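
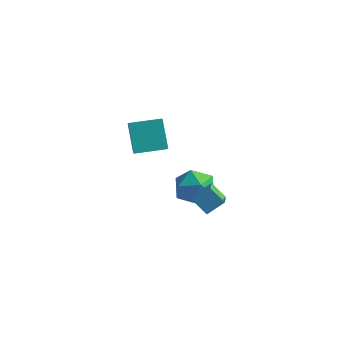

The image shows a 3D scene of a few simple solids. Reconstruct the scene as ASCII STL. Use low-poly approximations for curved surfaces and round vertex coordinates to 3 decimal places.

solid 
facet normal -0.554 -0.570 -0.606
outer loop
vertex 2.924 -1.547 -0.794
vertex 2.141 -1.53 -0.094
vertex 2.549 -0.717 -1.232
endloop
endfacet
facet normal 0.745 -0.016 -0.667
outer loop
vertex 3.159 -0.09 -0.566
vertex 2.924 -1.547 -0.794
vertex 2.549 -0.717 -1.232
endloop
endfacet
facet normal -0.554 -0.570 -0.606
outer loop
vertex 2.549 -0.717 -1.232
vertex 2.141 -1.53 -0.094
vertex 1.767 -0.701 -0.532
endloop
endfacet
facet normal -0.371 0.821 -0.433
outer loop
vertex 1.767 -0.701 -0.532
vertex 3.159 -0.09 -0.566
vertex 2.549 -0.717 -1.232
endloop
endfacet
facet normal 0.370 -0.821 0.434
outer loop
vertex 2.924 -1.547 -0.794
vertex 2.751 -0.903 0.572
vertex 2.141 -1.53 -0.094
endloop
endfacet
facet normal 0.745 -0.016 -0.667
outer loop
vertex 3.533 -0.919 -0.128
vertex 2.924 -1.547 -0.794
vertex 3.159 -0.09 -0.566
endloop
endfacet
facet normal 0.372 -0.821 0.434
outer loop
vertex 3.533 -0.919 -0.128
vertex 2.751 -0.903 0.572
vertex 2.924 -1.547 -0.794
endloop
endfacet
facet normal -0.745 0.016 0.667
outer loop
vertex 2.141 -1.53 -0.094
vertex 2.751 -0.903 0.572
vertex 1.767 -0.701 -0.532
endloop
endfacet
facet normal -0.371 0.821 -0.435
outer loop
vertex 2.376 -0.073 0.134
vertex 3.159 -0.09 -0.566
vertex 1.767 -0.701 -0.532
endloop
endfacet
facet normal -0.745 0.015 0.667
outer loop
vertex 1.767 -0.701 -0.532
vertex 2.751 -0.903 0.572
vertex 2.376 -0.073 0.134
endloop
endfacet
facet normal 0.554 0.570 0.606
outer loop
vertex 2.376 -0.073 0.134
vertex 3.533 -0.919 -0.128
vertex 3.159 -0.09 -0.566
endloop
endfacet
facet normal 0.554 0.570 0.606
outer loop
vertex 2.751 -0.903 0.572
vertex 3.533 -0.919 -0.128
vertex 2.376 -0.073 0.134
endloop
endfacet
facet normal -0.696 0.465 0.547
outer loop
vertex 0.129 2.652 -2.135
vertex -0.545 1.7 -2.183
vertex 0.224 1.828 -1.314
endloop
endfacet
facet normal -0.043 0.703 0.710
outer loop
vertex 0.129 2.652 -2.135
vertex 0.224 1.828 -1.314
vertex 1.183 2.329 -1.752
endloop
endfacet
facet normal 0.253 0.961 0.114
outer loop
vertex 0.129 2.652 -2.135
vertex 1.183 2.329 -1.752
vertex 1.007 2.511 -2.891
endloop
endfacet
facet normal -0.217 0.883 -0.417
outer loop
vertex 0.129 2.652 -2.135
vertex 1.007 2.511 -2.891
vertex -0.061 2.122 -3.158
endloop
endfacet
facet normal -0.803 0.576 -0.149
outer loop
vertex 0.129 2.652 -2.135
vertex -0.061 2.122 -3.158
vertex -0.545 1.7 -2.183
endloop
endfacet
facet normal 0.347 0.146 0.926
outer loop
vertex 1.183 2.329 -1.752
vertex 0.224 1.828 -1.314
vertex 1.161 1.178 -1.562
endloop
endfacet
facet normal -0.709 -0.239 0.663
outer loop
vertex 0.224 1.828 -1.314
vertex -0.545 1.7 -2.183
vertex 0.093 0.789 -1.829
endloop
endfacet
facet normal -0.884 -0.060 -0.464
outer loop
vertex -0.545 1.7 -2.183
vertex -0.061 2.122 -3.158
vertex -0.083 0.971 -2.968
endloop
endfacet
facet normal 0.065 0.437 -0.897
outer loop
vertex -0.061 2.122 -3.158
vertex 1.007 2.511 -2.891
vertex 0.876 1.472 -3.406
endloop
endfacet
facet normal 0.825 0.563 -0.038
outer loop
vertex 1.007 2.511 -2.891
vertex 1.183 2.329 -1.752
vertex 1.645 1.6 -2.537
endloop
endfacet
facet normal 0.217 -0.883 0.417
outer loop
vertex 0.971 0.648 -2.585
vertex 1.161 1.178 -1.562
vertex 0.093 0.789 -1.829
endloop
endfacet
facet normal -0.253 -0.961 -0.114
outer loop
vertex 0.971 0.648 -2.585
vertex 0.093 0.789 -1.829
vertex -0.083 0.971 -2.968
endloop
endfacet
facet normal 0.043 -0.703 -0.710
outer loop
vertex 0.971 0.648 -2.585
vertex -0.083 0.971 -2.968
vertex 0.876 1.472 -3.406
endloop
endfacet
facet normal 0.696 -0.465 -0.547
outer loop
vertex 0.971 0.648 -2.585
vertex 0.876 1.472 -3.406
vertex 1.645 1.6 -2.537
endloop
endfacet
facet normal 0.803 -0.576 0.149
outer loop
vertex 0.971 0.648 -2.585
vertex 1.645 1.6 -2.537
vertex 1.161 1.178 -1.562
endloop
endfacet
facet normal -0.065 -0.437 0.897
outer loop
vertex 0.093 0.789 -1.829
vertex 1.161 1.178 -1.562
vertex 0.224 1.828 -1.314
endloop
endfacet
facet normal -0.825 -0.563 0.038
outer loop
vertex -0.083 0.971 -2.968
vertex 0.093 0.789 -1.829
vertex -0.545 1.7 -2.183
endloop
endfacet
facet normal -0.347 -0.146 -0.926
outer loop
vertex 0.876 1.472 -3.406
vertex -0.083 0.971 -2.968
vertex -0.061 2.122 -3.158
endloop
endfacet
facet normal 0.709 0.239 -0.663
outer loop
vertex 1.645 1.6 -2.537
vertex 0.876 1.472 -3.406
vertex 1.007 2.511 -2.891
endloop
endfacet
facet normal 0.884 0.060 0.464
outer loop
vertex 1.161 1.178 -1.562
vertex 1.645 1.6 -2.537
vertex 1.183 2.329 -1.752
endloop
endfacet
facet normal -0.798 -0.595 -0.097
outer loop
vertex -3.869 2.803 -0.107
vertex -4.728 4.178 -1.472
vertex -3.053 1.933 -1.495
endloop
endfacet
facet normal 0.405 -0.648 0.645
outer loop
vertex -1.672 2.962 -1.328
vertex -3.869 2.803 -0.107
vertex -3.053 1.933 -1.495
endloop
endfacet
facet normal -0.798 -0.595 -0.097
outer loop
vertex -3.053 1.933 -1.495
vertex -4.728 4.178 -1.472
vertex -3.912 3.309 -2.861
endloop
endfacet
facet normal 0.446 -0.475 -0.759
outer loop
vertex -3.912 3.309 -2.861
vertex -1.672 2.962 -1.328
vertex -3.053 1.933 -1.495
endloop
endfacet
facet normal -0.446 0.475 0.759
outer loop
vertex -3.869 2.803 -0.107
vertex -3.347 5.207 -1.305
vertex -4.728 4.178 -1.472
endloop
endfacet
facet normal 0.405 -0.649 0.644
outer loop
vertex -2.488 3.831 0.061
vertex -3.869 2.803 -0.107
vertex -1.672 2.962 -1.328
endloop
endfacet
facet normal -0.446 0.475 0.759
outer loop
vertex -2.488 3.831 0.061
vertex -3.347 5.207 -1.305
vertex -3.869 2.803 -0.107
endloop
endfacet
facet normal -0.405 0.649 -0.644
outer loop
vertex -4.728 4.178 -1.472
vertex -3.347 5.207 -1.305
vertex -3.912 3.309 -2.861
endloop
endfacet
facet normal 0.446 -0.475 -0.759
outer loop
vertex -2.531 4.337 -2.693
vertex -1.672 2.962 -1.328
vertex -3.912 3.309 -2.861
endloop
endfacet
facet normal -0.405 0.649 -0.645
outer loop
vertex -3.912 3.309 -2.861
vertex -3.347 5.207 -1.305
vertex -2.531 4.337 -2.693
endloop
endfacet
facet normal 0.798 0.595 0.097
outer loop
vertex -2.531 4.337 -2.693
vertex -2.488 3.831 0.061
vertex -1.672 2.962 -1.328
endloop
endfacet
facet normal 0.798 0.594 0.097
outer loop
vertex -3.347 5.207 -1.305
vertex -2.488 3.831 0.061
vertex -2.531 4.337 -2.693
endloop
endfacet

endsolid


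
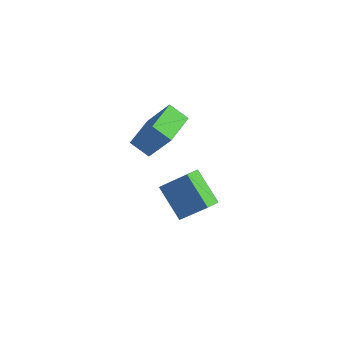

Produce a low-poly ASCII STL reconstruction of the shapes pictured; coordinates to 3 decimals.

solid 
facet normal -0.548 -0.069 -0.834
outer loop
vertex 0.657 -4.763 3.275
vertex 0.419 -2.828 3.272
vertex 1.658 -4.641 2.607
endloop
endfacet
facet normal 0.122 -0.993 0.002
outer loop
vertex 2.841 -4.492 4.408
vertex 0.657 -4.763 3.275
vertex 1.658 -4.641 2.607
endloop
endfacet
facet normal -0.548 -0.069 -0.834
outer loop
vertex 1.658 -4.641 2.607
vertex 0.419 -2.828 3.272
vertex 1.42 -2.706 2.604
endloop
endfacet
facet normal 0.828 0.101 -0.552
outer loop
vertex 1.42 -2.706 2.604
vertex 2.841 -4.492 4.408
vertex 1.658 -4.641 2.607
endloop
endfacet
facet normal -0.828 -0.101 0.552
outer loop
vertex 0.657 -4.763 3.275
vertex 1.602 -2.679 5.073
vertex 0.419 -2.828 3.272
endloop
endfacet
facet normal 0.122 -0.993 0.002
outer loop
vertex 1.84 -4.614 5.076
vertex 0.657 -4.763 3.275
vertex 2.841 -4.492 4.408
endloop
endfacet
facet normal -0.828 -0.101 0.552
outer loop
vertex 1.84 -4.614 5.076
vertex 1.602 -2.679 5.073
vertex 0.657 -4.763 3.275
endloop
endfacet
facet normal -0.122 0.993 -0.002
outer loop
vertex 0.419 -2.828 3.272
vertex 1.602 -2.679 5.073
vertex 1.42 -2.706 2.604
endloop
endfacet
facet normal 0.828 0.101 -0.552
outer loop
vertex 2.603 -2.557 4.405
vertex 2.841 -4.492 4.408
vertex 1.42 -2.706 2.604
endloop
endfacet
facet normal -0.122 0.993 -0.002
outer loop
vertex 1.42 -2.706 2.604
vertex 1.602 -2.679 5.073
vertex 2.603 -2.557 4.405
endloop
endfacet
facet normal 0.548 0.069 0.834
outer loop
vertex 2.603 -2.557 4.405
vertex 1.84 -4.614 5.076
vertex 2.841 -4.492 4.408
endloop
endfacet
facet normal 0.548 0.069 0.834
outer loop
vertex 1.602 -2.679 5.073
vertex 1.84 -4.614 5.076
vertex 2.603 -2.557 4.405
endloop
endfacet
facet normal -0.669 -0.188 -0.719
outer loop
vertex 1.258 -3.132 -1.517
vertex 1.345 -2.259 -1.826
vertex 2.844 -3.754 -2.829
endloop
endfacet
facet normal -0.093 -0.938 0.333
outer loop
vertex 4.235 -3.361 -1.334
vertex 1.258 -3.132 -1.517
vertex 2.844 -3.754 -2.829
endloop
endfacet
facet normal -0.669 -0.189 -0.719
outer loop
vertex 2.844 -3.754 -2.829
vertex 1.345 -2.259 -1.826
vertex 2.93 -2.881 -3.138
endloop
endfacet
facet normal 0.738 -0.289 -0.610
outer loop
vertex 2.93 -2.881 -3.138
vertex 4.235 -3.361 -1.334
vertex 2.844 -3.754 -2.829
endloop
endfacet
facet normal -0.738 0.289 0.610
outer loop
vertex 1.258 -3.132 -1.517
vertex 2.736 -1.866 -0.331
vertex 1.345 -2.259 -1.826
endloop
endfacet
facet normal -0.093 -0.938 0.333
outer loop
vertex 2.65 -2.739 -0.022
vertex 1.258 -3.132 -1.517
vertex 4.235 -3.361 -1.334
endloop
endfacet
facet normal -0.737 0.289 0.611
outer loop
vertex 2.65 -2.739 -0.022
vertex 2.736 -1.866 -0.331
vertex 1.258 -3.132 -1.517
endloop
endfacet
facet normal 0.093 0.938 -0.333
outer loop
vertex 1.345 -2.259 -1.826
vertex 2.736 -1.866 -0.331
vertex 2.93 -2.881 -3.138
endloop
endfacet
facet normal 0.737 -0.290 -0.610
outer loop
vertex 4.322 -2.488 -1.643
vertex 4.235 -3.361 -1.334
vertex 2.93 -2.881 -3.138
endloop
endfacet
facet normal 0.093 0.938 -0.333
outer loop
vertex 2.93 -2.881 -3.138
vertex 2.736 -1.866 -0.331
vertex 4.322 -2.488 -1.643
endloop
endfacet
facet normal 0.669 0.188 0.719
outer loop
vertex 4.322 -2.488 -1.643
vertex 2.65 -2.739 -0.022
vertex 4.235 -3.361 -1.334
endloop
endfacet
facet normal 0.669 0.189 0.719
outer loop
vertex 2.736 -1.866 -0.331
vertex 2.65 -2.739 -0.022
vertex 4.322 -2.488 -1.643
endloop
endfacet

endsolid


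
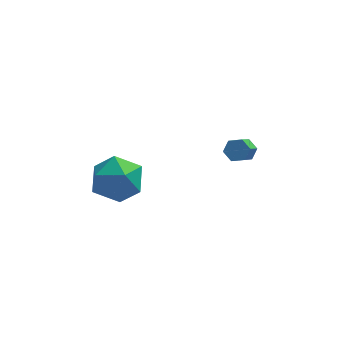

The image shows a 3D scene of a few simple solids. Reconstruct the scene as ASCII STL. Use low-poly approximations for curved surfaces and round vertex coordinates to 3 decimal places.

solid 
facet normal 0.411 0.678 0.609
outer loop
vertex -0.87 2.764 -0.373
vertex -1.177 2.142 0.526
vertex -0.167 1.971 0.036
endloop
endfacet
facet normal 0.752 0.659 -0.016
outer loop
vertex -0.87 2.764 -0.373
vertex -0.167 1.971 0.036
vertex -0.296 2.091 -1.086
endloop
endfacet
facet normal 0.278 0.800 -0.531
outer loop
vertex -0.87 2.764 -0.373
vertex -0.296 2.091 -1.086
vertex -1.386 2.335 -1.289
endloop
endfacet
facet normal -0.356 0.907 -0.224
outer loop
vertex -0.87 2.764 -0.373
vertex -1.386 2.335 -1.289
vertex -1.931 2.367 -0.293
endloop
endfacet
facet normal -0.275 0.832 0.482
outer loop
vertex -0.87 2.764 -0.373
vertex -1.931 2.367 -0.293
vertex -1.177 2.142 0.526
endloop
endfacet
facet normal 0.993 -0.006 -0.115
outer loop
vertex -0.296 2.091 -1.086
vertex -0.167 1.971 0.036
vertex -0.249 1.053 -0.627
endloop
endfacet
facet normal 0.440 0.026 0.898
outer loop
vertex -0.167 1.971 0.036
vertex -1.177 2.142 0.526
vertex -0.794 1.085 0.369
endloop
endfacet
facet normal -0.668 0.275 0.691
outer loop
vertex -1.177 2.142 0.526
vertex -1.931 2.367 -0.293
vertex -1.884 1.329 0.166
endloop
endfacet
facet normal -0.800 0.397 -0.450
outer loop
vertex -1.931 2.367 -0.293
vertex -1.386 2.335 -1.289
vertex -2.013 1.449 -0.956
endloop
endfacet
facet normal 0.226 0.223 -0.948
outer loop
vertex -1.386 2.335 -1.289
vertex -0.296 2.091 -1.086
vertex -1.003 1.278 -1.446
endloop
endfacet
facet normal 0.356 -0.907 0.224
outer loop
vertex -1.31 0.656 -0.547
vertex -0.249 1.053 -0.627
vertex -0.794 1.085 0.369
endloop
endfacet
facet normal -0.278 -0.800 0.531
outer loop
vertex -1.31 0.656 -0.547
vertex -0.794 1.085 0.369
vertex -1.884 1.329 0.166
endloop
endfacet
facet normal -0.752 -0.659 0.016
outer loop
vertex -1.31 0.656 -0.547
vertex -1.884 1.329 0.166
vertex -2.013 1.449 -0.956
endloop
endfacet
facet normal -0.411 -0.678 -0.609
outer loop
vertex -1.31 0.656 -0.547
vertex -2.013 1.449 -0.956
vertex -1.003 1.278 -1.446
endloop
endfacet
facet normal 0.275 -0.832 -0.482
outer loop
vertex -1.31 0.656 -0.547
vertex -1.003 1.278 -1.446
vertex -0.249 1.053 -0.627
endloop
endfacet
facet normal 0.800 -0.397 0.450
outer loop
vertex -0.794 1.085 0.369
vertex -0.249 1.053 -0.627
vertex -0.167 1.971 0.036
endloop
endfacet
facet normal -0.226 -0.223 0.948
outer loop
vertex -1.884 1.329 0.166
vertex -0.794 1.085 0.369
vertex -1.177 2.142 0.526
endloop
endfacet
facet normal -0.993 0.006 0.115
outer loop
vertex -2.013 1.449 -0.956
vertex -1.884 1.329 0.166
vertex -1.931 2.367 -0.293
endloop
endfacet
facet normal -0.440 -0.026 -0.898
outer loop
vertex -1.003 1.278 -1.446
vertex -2.013 1.449 -0.956
vertex -1.386 2.335 -1.289
endloop
endfacet
facet normal 0.668 -0.275 -0.691
outer loop
vertex -0.249 1.053 -0.627
vertex -1.003 1.278 -1.446
vertex -0.296 2.091 -1.086
endloop
endfacet
facet normal 0.240 0.708 -0.665
outer loop
vertex 3.939 3.959 -0.341
vertex 3.727 3.674 -0.721
vertex 3.436 4.017 -0.461
endloop
endfacet
facet normal -0.089 0.697 0.711
outer loop
vertex 3.939 3.959 -0.341
vertex 3.436 4.017 -0.461
vertex 3.584 2.911 0.642
endloop
endfacet
facet normal -0.089 0.697 0.711
outer loop
vertex 3.584 2.911 0.642
vertex 3.436 4.017 -0.461
vertex 3.081 2.969 0.522
endloop
endfacet
facet normal -0.240 -0.709 0.663
outer loop
vertex 3.584 2.911 0.642
vertex 3.081 2.969 0.522
vertex 3.373 2.626 0.261
endloop
endfacet
facet normal 0.241 0.708 -0.664
outer loop
vertex 3.436 4.017 -0.461
vertex 3.727 3.674 -0.721
vertex 3.225 3.732 -0.841
endloop
endfacet
facet normal -0.882 0.445 0.156
outer loop
vertex 3.436 4.017 -0.461
vertex 3.225 3.732 -0.841
vertex 3.081 2.969 0.522
endloop
endfacet
facet normal -0.882 0.445 0.156
outer loop
vertex 3.081 2.969 0.522
vertex 3.225 3.732 -0.841
vertex 2.87 2.684 0.142
endloop
endfacet
facet normal -0.239 -0.709 0.664
outer loop
vertex 3.081 2.969 0.522
vertex 2.87 2.684 0.142
vertex 3.373 2.626 0.261
endloop
endfacet
facet normal 0.240 0.709 -0.663
outer loop
vertex 3.225 3.732 -0.841
vertex 3.727 3.674 -0.721
vertex 3.516 3.389 -1.102
endloop
endfacet
facet normal -0.793 -0.251 -0.554
outer loop
vertex 3.225 3.732 -0.841
vertex 3.516 3.389 -1.102
vertex 2.87 2.684 0.142
endloop
endfacet
facet normal -0.793 -0.251 -0.554
outer loop
vertex 2.87 2.684 0.142
vertex 3.516 3.389 -1.102
vertex 3.161 2.341 -0.119
endloop
endfacet
facet normal -0.239 -0.708 0.664
outer loop
vertex 2.87 2.684 0.142
vertex 3.161 2.341 -0.119
vertex 3.373 2.626 0.261
endloop
endfacet
facet normal 0.240 0.709 -0.663
outer loop
vertex 3.516 3.389 -1.102
vertex 3.727 3.674 -0.721
vertex 4.019 3.331 -0.982
endloop
endfacet
facet normal 0.089 -0.697 -0.711
outer loop
vertex 3.516 3.389 -1.102
vertex 4.019 3.331 -0.982
vertex 3.161 2.341 -0.119
endloop
endfacet
facet normal 0.089 -0.697 -0.711
outer loop
vertex 3.161 2.341 -0.119
vertex 4.019 3.331 -0.982
vertex 3.664 2.283 0.001
endloop
endfacet
facet normal -0.240 -0.708 0.665
outer loop
vertex 3.161 2.341 -0.119
vertex 3.664 2.283 0.001
vertex 3.373 2.626 0.261
endloop
endfacet
facet normal 0.239 0.709 -0.664
outer loop
vertex 4.019 3.331 -0.982
vertex 3.727 3.674 -0.721
vertex 4.23 3.616 -0.602
endloop
endfacet
facet normal 0.882 -0.445 -0.156
outer loop
vertex 4.019 3.331 -0.982
vertex 4.23 3.616 -0.602
vertex 3.664 2.283 0.001
endloop
endfacet
facet normal 0.882 -0.445 -0.156
outer loop
vertex 3.664 2.283 0.001
vertex 4.23 3.616 -0.602
vertex 3.875 2.568 0.381
endloop
endfacet
facet normal -0.241 -0.708 0.664
outer loop
vertex 3.664 2.283 0.001
vertex 3.875 2.568 0.381
vertex 3.373 2.626 0.261
endloop
endfacet
facet normal 0.239 0.708 -0.664
outer loop
vertex 4.23 3.616 -0.602
vertex 3.727 3.674 -0.721
vertex 3.939 3.959 -0.341
endloop
endfacet
facet normal 0.793 0.251 0.554
outer loop
vertex 4.23 3.616 -0.602
vertex 3.939 3.959 -0.341
vertex 3.875 2.568 0.381
endloop
endfacet
facet normal 0.793 0.251 0.554
outer loop
vertex 3.875 2.568 0.381
vertex 3.939 3.959 -0.341
vertex 3.584 2.911 0.642
endloop
endfacet
facet normal -0.240 -0.709 0.663
outer loop
vertex 3.875 2.568 0.381
vertex 3.584 2.911 0.642
vertex 3.373 2.626 0.261
endloop
endfacet

endsolid


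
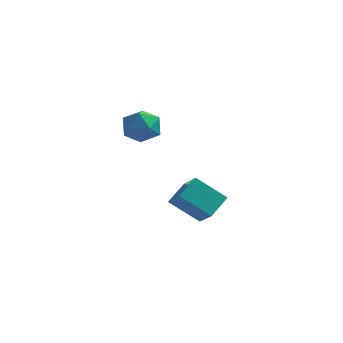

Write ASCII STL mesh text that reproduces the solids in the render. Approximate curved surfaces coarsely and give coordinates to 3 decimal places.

solid 
facet normal 0.254 0.286 0.924
outer loop
vertex -1.511 2.27 3.583
vertex -1.425 1.181 3.896
vertex -0.52 1.725 3.479
endloop
endfacet
facet normal 0.468 0.766 0.441
outer loop
vertex -1.511 2.27 3.583
vertex -0.52 1.725 3.479
vertex -0.877 2.418 2.653
endloop
endfacet
facet normal -0.108 0.991 0.084
outer loop
vertex -1.511 2.27 3.583
vertex -0.877 2.418 2.653
vertex -2.002 2.303 2.56
endloop
endfacet
facet normal -0.678 0.648 0.346
outer loop
vertex -1.511 2.27 3.583
vertex -2.002 2.303 2.56
vertex -2.341 1.538 3.329
endloop
endfacet
facet normal -0.453 0.213 0.866
outer loop
vertex -1.511 2.27 3.583
vertex -2.341 1.538 3.329
vertex -1.425 1.181 3.896
endloop
endfacet
facet normal 0.899 0.437 -0.022
outer loop
vertex -0.877 2.418 2.653
vertex -0.52 1.725 3.479
vertex -0.399 1.422 2.391
endloop
endfacet
facet normal 0.554 -0.340 0.760
outer loop
vertex -0.52 1.725 3.479
vertex -1.425 1.181 3.896
vertex -0.738 0.657 3.16
endloop
endfacet
facet normal -0.590 -0.458 0.665
outer loop
vertex -1.425 1.181 3.896
vertex -2.341 1.538 3.329
vertex -1.863 0.542 3.067
endloop
endfacet
facet normal -0.953 0.247 -0.175
outer loop
vertex -2.341 1.538 3.329
vertex -2.002 2.303 2.56
vertex -2.22 1.235 2.241
endloop
endfacet
facet normal -0.032 0.800 -0.599
outer loop
vertex -2.002 2.303 2.56
vertex -0.877 2.418 2.653
vertex -1.315 1.779 1.824
endloop
endfacet
facet normal 0.678 -0.648 -0.346
outer loop
vertex -1.229 0.69 2.137
vertex -0.399 1.422 2.391
vertex -0.738 0.657 3.16
endloop
endfacet
facet normal 0.108 -0.991 -0.084
outer loop
vertex -1.229 0.69 2.137
vertex -0.738 0.657 3.16
vertex -1.863 0.542 3.067
endloop
endfacet
facet normal -0.468 -0.766 -0.441
outer loop
vertex -1.229 0.69 2.137
vertex -1.863 0.542 3.067
vertex -2.22 1.235 2.241
endloop
endfacet
facet normal -0.254 -0.286 -0.924
outer loop
vertex -1.229 0.69 2.137
vertex -2.22 1.235 2.241
vertex -1.315 1.779 1.824
endloop
endfacet
facet normal 0.453 -0.213 -0.866
outer loop
vertex -1.229 0.69 2.137
vertex -1.315 1.779 1.824
vertex -0.399 1.422 2.391
endloop
endfacet
facet normal 0.953 -0.247 0.175
outer loop
vertex -0.738 0.657 3.16
vertex -0.399 1.422 2.391
vertex -0.52 1.725 3.479
endloop
endfacet
facet normal 0.032 -0.800 0.599
outer loop
vertex -1.863 0.542 3.067
vertex -0.738 0.657 3.16
vertex -1.425 1.181 3.896
endloop
endfacet
facet normal -0.899 -0.437 0.022
outer loop
vertex -2.22 1.235 2.241
vertex -1.863 0.542 3.067
vertex -2.341 1.538 3.329
endloop
endfacet
facet normal -0.554 0.340 -0.760
outer loop
vertex -1.315 1.779 1.824
vertex -2.22 1.235 2.241
vertex -2.002 2.303 2.56
endloop
endfacet
facet normal 0.590 0.458 -0.665
outer loop
vertex -0.399 1.422 2.391
vertex -1.315 1.779 1.824
vertex -0.877 2.418 2.653
endloop
endfacet
facet normal -0.798 -0.008 0.603
outer loop
vertex 0.416 2.128 -2.265
vertex 0.987 3.358 -1.493
vertex -0.422 3.205 -3.361
endloop
endfacet
facet normal -0.366 -0.788 -0.495
outer loop
vertex 1.253 3.222 -4.627
vertex 0.416 2.128 -2.265
vertex -0.422 3.205 -3.361
endloop
endfacet
facet normal -0.798 -0.008 0.603
outer loop
vertex -0.422 3.205 -3.361
vertex 0.987 3.358 -1.493
vertex 0.149 4.435 -2.589
endloop
endfacet
facet normal -0.479 0.615 -0.626
outer loop
vertex 0.149 4.435 -2.589
vertex 1.253 3.222 -4.627
vertex -0.422 3.205 -3.361
endloop
endfacet
facet normal 0.479 -0.615 0.626
outer loop
vertex 0.416 2.128 -2.265
vertex 2.662 3.375 -2.759
vertex 0.987 3.358 -1.493
endloop
endfacet
facet normal -0.366 -0.788 -0.495
outer loop
vertex 2.091 2.145 -3.531
vertex 0.416 2.128 -2.265
vertex 1.253 3.222 -4.627
endloop
endfacet
facet normal 0.479 -0.615 0.626
outer loop
vertex 2.091 2.145 -3.531
vertex 2.662 3.375 -2.759
vertex 0.416 2.128 -2.265
endloop
endfacet
facet normal 0.366 0.788 0.495
outer loop
vertex 0.987 3.358 -1.493
vertex 2.662 3.375 -2.759
vertex 0.149 4.435 -2.589
endloop
endfacet
facet normal -0.479 0.615 -0.626
outer loop
vertex 1.824 4.452 -3.855
vertex 1.253 3.222 -4.627
vertex 0.149 4.435 -2.589
endloop
endfacet
facet normal 0.366 0.788 0.495
outer loop
vertex 0.149 4.435 -2.589
vertex 2.662 3.375 -2.759
vertex 1.824 4.452 -3.855
endloop
endfacet
facet normal 0.798 0.008 -0.603
outer loop
vertex 1.824 4.452 -3.855
vertex 2.091 2.145 -3.531
vertex 1.253 3.222 -4.627
endloop
endfacet
facet normal 0.798 0.008 -0.603
outer loop
vertex 2.662 3.375 -2.759
vertex 2.091 2.145 -3.531
vertex 1.824 4.452 -3.855
endloop
endfacet

endsolid


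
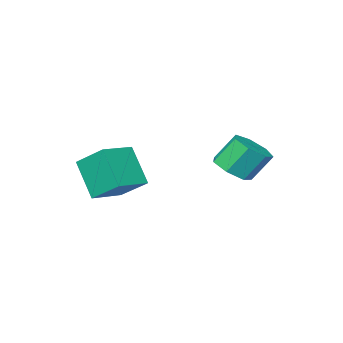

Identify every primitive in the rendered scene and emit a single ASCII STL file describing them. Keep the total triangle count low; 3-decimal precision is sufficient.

solid 
facet normal -0.969 -0.193 -0.152
outer loop
vertex -0.88 -3.076 1.114
vertex -0.863 -1.817 -0.592
vertex -0.435 -4.49 0.074
endloop
endfacet
facet normal -0.008 -0.594 0.804
outer loop
vertex 1.203 -4.163 0.332
vertex -0.88 -3.076 1.114
vertex -0.435 -4.49 0.074
endloop
endfacet
facet normal -0.969 -0.193 -0.152
outer loop
vertex -0.435 -4.49 0.074
vertex -0.863 -1.817 -0.592
vertex -0.418 -3.231 -1.631
endloop
endfacet
facet normal 0.246 -0.781 -0.574
outer loop
vertex -0.418 -3.231 -1.631
vertex 1.203 -4.163 0.332
vertex -0.435 -4.49 0.074
endloop
endfacet
facet normal -0.246 0.781 0.574
outer loop
vertex -0.88 -3.076 1.114
vertex 0.775 -1.49 -0.334
vertex -0.863 -1.817 -0.592
endloop
endfacet
facet normal -0.008 -0.594 0.805
outer loop
vertex 0.758 -2.749 1.371
vertex -0.88 -3.076 1.114
vertex 1.203 -4.163 0.332
endloop
endfacet
facet normal -0.246 0.781 0.574
outer loop
vertex 0.758 -2.749 1.371
vertex 0.775 -1.49 -0.334
vertex -0.88 -3.076 1.114
endloop
endfacet
facet normal 0.008 0.594 -0.805
outer loop
vertex -0.863 -1.817 -0.592
vertex 0.775 -1.49 -0.334
vertex -0.418 -3.231 -1.631
endloop
endfacet
facet normal 0.246 -0.781 -0.574
outer loop
vertex 1.22 -2.904 -1.374
vertex 1.203 -4.163 0.332
vertex -0.418 -3.231 -1.631
endloop
endfacet
facet normal 0.008 0.594 -0.804
outer loop
vertex -0.418 -3.231 -1.631
vertex 0.775 -1.49 -0.334
vertex 1.22 -2.904 -1.374
endloop
endfacet
facet normal 0.969 0.193 0.152
outer loop
vertex 1.22 -2.904 -1.374
vertex 0.758 -2.749 1.371
vertex 1.203 -4.163 0.332
endloop
endfacet
facet normal 0.969 0.193 0.152
outer loop
vertex 0.775 -1.49 -0.334
vertex 0.758 -2.749 1.371
vertex 1.22 -2.904 -1.374
endloop
endfacet
facet normal 0.484 -0.300 -0.822
outer loop
vertex -2.35 1.695 0.804
vertex -3.075 1.048 0.613
vertex -2.994 1.989 0.317
endloop
endfacet
facet normal 0.451 0.890 -0.059
outer loop
vertex -2.35 1.695 0.804
vertex -2.994 1.989 0.317
vertex -3.101 2.16 2.078
endloop
endfacet
facet normal 0.451 0.890 -0.059
outer loop
vertex -3.101 2.16 2.078
vertex -2.994 1.989 0.317
vertex -3.745 2.454 1.591
endloop
endfacet
facet normal -0.485 0.299 0.822
outer loop
vertex -3.101 2.16 2.078
vertex -3.745 2.454 1.591
vertex -3.825 1.512 1.887
endloop
endfacet
facet normal 0.484 -0.300 -0.822
outer loop
vertex -2.994 1.989 0.317
vertex -3.075 1.048 0.613
vertex -3.699 1.574 0.053
endloop
endfacet
facet normal -0.305 0.823 -0.480
outer loop
vertex -2.994 1.989 0.317
vertex -3.699 1.574 0.053
vertex -3.745 2.454 1.591
endloop
endfacet
facet normal -0.305 0.823 -0.480
outer loop
vertex -3.745 2.454 1.591
vertex -3.699 1.574 0.053
vertex -4.449 2.039 1.327
endloop
endfacet
facet normal -0.485 0.299 0.822
outer loop
vertex -3.745 2.454 1.591
vertex -4.449 2.039 1.327
vertex -3.825 1.512 1.887
endloop
endfacet
facet normal 0.485 -0.300 -0.822
outer loop
vertex -3.699 1.574 0.053
vertex -3.075 1.048 0.613
vertex -3.933 0.763 0.211
endloop
endfacet
facet normal -0.832 0.135 -0.539
outer loop
vertex -3.699 1.574 0.053
vertex -3.933 0.763 0.211
vertex -4.449 2.039 1.327
endloop
endfacet
facet normal -0.831 0.136 -0.539
outer loop
vertex -4.449 2.039 1.327
vertex -3.933 0.763 0.211
vertex -4.684 1.228 1.485
endloop
endfacet
facet normal -0.484 0.300 0.822
outer loop
vertex -4.449 2.039 1.327
vertex -4.684 1.228 1.485
vertex -3.825 1.512 1.887
endloop
endfacet
facet normal 0.485 -0.299 -0.822
outer loop
vertex -3.933 0.763 0.211
vertex -3.075 1.048 0.613
vertex -3.521 0.166 0.671
endloop
endfacet
facet normal -0.732 -0.654 -0.193
outer loop
vertex -3.933 0.763 0.211
vertex -3.521 0.166 0.671
vertex -4.684 1.228 1.485
endloop
endfacet
facet normal -0.732 -0.654 -0.193
outer loop
vertex -4.684 1.228 1.485
vertex -3.521 0.166 0.671
vertex -4.272 0.631 1.945
endloop
endfacet
facet normal -0.484 0.300 0.822
outer loop
vertex -4.684 1.228 1.485
vertex -4.272 0.631 1.945
vertex -3.825 1.512 1.887
endloop
endfacet
facet normal 0.485 -0.299 -0.822
outer loop
vertex -3.521 0.166 0.671
vertex -3.075 1.048 0.613
vertex -2.773 0.233 1.088
endloop
endfacet
facet normal -0.082 -0.951 0.299
outer loop
vertex -3.521 0.166 0.671
vertex -2.773 0.233 1.088
vertex -4.272 0.631 1.945
endloop
endfacet
facet normal -0.082 -0.951 0.299
outer loop
vertex -4.272 0.631 1.945
vertex -2.773 0.233 1.088
vertex -3.524 0.698 2.362
endloop
endfacet
facet normal -0.485 0.300 0.822
outer loop
vertex -4.272 0.631 1.945
vertex -3.524 0.698 2.362
vertex -3.825 1.512 1.887
endloop
endfacet
facet normal 0.484 -0.300 -0.822
outer loop
vertex -2.773 0.233 1.088
vertex -3.075 1.048 0.613
vertex -2.252 0.913 1.147
endloop
endfacet
facet normal 0.630 -0.532 0.566
outer loop
vertex -2.773 0.233 1.088
vertex -2.252 0.913 1.147
vertex -3.524 0.698 2.362
endloop
endfacet
facet normal 0.630 -0.532 0.566
outer loop
vertex -3.524 0.698 2.362
vertex -2.252 0.913 1.147
vertex -3.003 1.378 2.421
endloop
endfacet
facet normal -0.485 0.300 0.822
outer loop
vertex -3.524 0.698 2.362
vertex -3.003 1.378 2.421
vertex -3.825 1.512 1.887
endloop
endfacet
facet normal 0.484 -0.300 -0.822
outer loop
vertex -2.252 0.913 1.147
vertex -3.075 1.048 0.613
vertex -2.35 1.695 0.804
endloop
endfacet
facet normal 0.867 0.287 0.407
outer loop
vertex -2.252 0.913 1.147
vertex -2.35 1.695 0.804
vertex -3.003 1.378 2.421
endloop
endfacet
facet normal 0.867 0.287 0.407
outer loop
vertex -3.003 1.378 2.421
vertex -2.35 1.695 0.804
vertex -3.101 2.16 2.078
endloop
endfacet
facet normal -0.485 0.300 0.822
outer loop
vertex -3.003 1.378 2.421
vertex -3.101 2.16 2.078
vertex -3.825 1.512 1.887
endloop
endfacet

endsolid


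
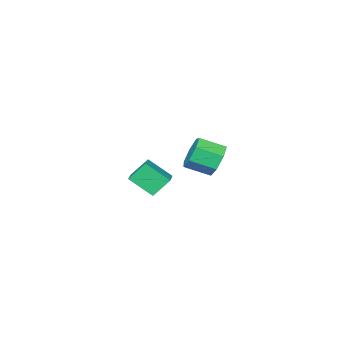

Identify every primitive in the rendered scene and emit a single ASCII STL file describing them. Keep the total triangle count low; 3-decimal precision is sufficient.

solid 
facet normal -0.579 0.358 0.732
outer loop
vertex -0.168 -4.446 -2.202
vertex 1.179 -3.319 -1.687
vertex -0.732 -3.316 -3.2
endloop
endfacet
facet normal -0.736 -0.616 -0.281
outer loop
vertex 0.021 -3.781 -4.153
vertex -0.168 -4.446 -2.202
vertex -0.732 -3.316 -3.2
endloop
endfacet
facet normal -0.579 0.358 0.732
outer loop
vertex -0.732 -3.316 -3.2
vertex 1.179 -3.319 -1.687
vertex 0.615 -2.189 -2.686
endloop
endfacet
facet normal -0.351 0.702 -0.620
outer loop
vertex 0.615 -2.189 -2.686
vertex 0.021 -3.781 -4.153
vertex -0.732 -3.316 -3.2
endloop
endfacet
facet normal 0.351 -0.702 0.620
outer loop
vertex -0.168 -4.446 -2.202
vertex 1.932 -3.784 -2.64
vertex 1.179 -3.319 -1.687
endloop
endfacet
facet normal -0.736 -0.616 -0.281
outer loop
vertex 0.585 -4.911 -3.154
vertex -0.168 -4.446 -2.202
vertex 0.021 -3.781 -4.153
endloop
endfacet
facet normal 0.351 -0.702 0.620
outer loop
vertex 0.585 -4.911 -3.154
vertex 1.932 -3.784 -2.64
vertex -0.168 -4.446 -2.202
endloop
endfacet
facet normal 0.736 0.616 0.281
outer loop
vertex 1.179 -3.319 -1.687
vertex 1.932 -3.784 -2.64
vertex 0.615 -2.189 -2.686
endloop
endfacet
facet normal -0.350 0.702 -0.620
outer loop
vertex 1.368 -2.654 -3.638
vertex 0.021 -3.781 -4.153
vertex 0.615 -2.189 -2.686
endloop
endfacet
facet normal 0.736 0.616 0.281
outer loop
vertex 0.615 -2.189 -2.686
vertex 1.932 -3.784 -2.64
vertex 1.368 -2.654 -3.638
endloop
endfacet
facet normal 0.579 -0.358 -0.732
outer loop
vertex 1.368 -2.654 -3.638
vertex 0.585 -4.911 -3.154
vertex 0.021 -3.781 -4.153
endloop
endfacet
facet normal 0.579 -0.358 -0.733
outer loop
vertex 1.932 -3.784 -2.64
vertex 0.585 -4.911 -3.154
vertex 1.368 -2.654 -3.638
endloop
endfacet
facet normal -0.595 0.701 -0.394
outer loop
vertex 2.91 2.524 -0.07
vertex 2.343 2.47 0.691
vertex 3.097 3.032 0.552
endloop
endfacet
facet normal 0.771 0.359 -0.525
outer loop
vertex 2.91 2.524 -0.07
vertex 3.097 3.032 0.552
vertex 3.724 1.564 0.469
endloop
endfacet
facet normal 0.772 0.359 -0.525
outer loop
vertex 3.724 1.564 0.469
vertex 3.097 3.032 0.552
vertex 3.911 2.071 1.091
endloop
endfacet
facet normal 0.594 -0.702 0.393
outer loop
vertex 3.724 1.564 0.469
vertex 3.911 2.071 1.091
vertex 3.157 1.51 1.229
endloop
endfacet
facet normal -0.595 0.701 -0.394
outer loop
vertex 3.097 3.032 0.552
vertex 2.343 2.47 0.691
vertex 2.716 3.117 1.279
endloop
endfacet
facet normal 0.659 0.705 0.263
outer loop
vertex 3.097 3.032 0.552
vertex 2.716 3.117 1.279
vertex 3.911 2.071 1.091
endloop
endfacet
facet normal 0.659 0.705 0.263
outer loop
vertex 3.911 2.071 1.091
vertex 2.716 3.117 1.279
vertex 3.53 2.156 1.818
endloop
endfacet
facet normal 0.594 -0.702 0.393
outer loop
vertex 3.911 2.071 1.091
vertex 3.53 2.156 1.818
vertex 3.157 1.51 1.229
endloop
endfacet
facet normal -0.594 0.701 -0.394
outer loop
vertex 2.716 3.117 1.279
vertex 2.343 2.47 0.691
vertex 2.054 2.715 1.562
endloop
endfacet
facet normal 0.049 0.520 0.853
outer loop
vertex 2.716 3.117 1.279
vertex 2.054 2.715 1.562
vertex 3.53 2.156 1.818
endloop
endfacet
facet normal 0.049 0.520 0.853
outer loop
vertex 3.53 2.156 1.818
vertex 2.054 2.715 1.562
vertex 2.869 1.754 2.101
endloop
endfacet
facet normal 0.595 -0.701 0.393
outer loop
vertex 3.53 2.156 1.818
vertex 2.869 1.754 2.101
vertex 3.157 1.51 1.229
endloop
endfacet
facet normal -0.594 0.701 -0.394
outer loop
vertex 2.054 2.715 1.562
vertex 2.343 2.47 0.691
vertex 1.61 2.129 1.189
endloop
endfacet
facet normal -0.597 -0.057 0.800
outer loop
vertex 2.054 2.715 1.562
vertex 1.61 2.129 1.189
vertex 2.869 1.754 2.101
endloop
endfacet
facet normal -0.597 -0.056 0.800
outer loop
vertex 2.869 1.754 2.101
vertex 1.61 2.129 1.189
vertex 2.424 1.168 1.728
endloop
endfacet
facet normal 0.595 -0.702 0.393
outer loop
vertex 2.869 1.754 2.101
vertex 2.424 1.168 1.728
vertex 3.157 1.51 1.229
endloop
endfacet
facet normal -0.594 0.702 -0.394
outer loop
vertex 1.61 2.129 1.189
vertex 2.343 2.47 0.691
vertex 1.717 1.8 0.441
endloop
endfacet
facet normal -0.794 -0.590 0.146
outer loop
vertex 1.61 2.129 1.189
vertex 1.717 1.8 0.441
vertex 2.424 1.168 1.728
endloop
endfacet
facet normal -0.793 -0.591 0.145
outer loop
vertex 2.424 1.168 1.728
vertex 1.717 1.8 0.441
vertex 2.532 0.839 0.98
endloop
endfacet
facet normal 0.595 -0.700 0.394
outer loop
vertex 2.424 1.168 1.728
vertex 2.532 0.839 0.98
vertex 3.157 1.51 1.229
endloop
endfacet
facet normal -0.594 0.702 -0.393
outer loop
vertex 1.717 1.8 0.441
vertex 2.343 2.47 0.691
vertex 2.296 1.976 -0.12
endloop
endfacet
facet normal -0.393 -0.680 -0.619
outer loop
vertex 1.717 1.8 0.441
vertex 2.296 1.976 -0.12
vertex 2.532 0.839 0.98
endloop
endfacet
facet normal -0.392 -0.680 -0.619
outer loop
vertex 2.532 0.839 0.98
vertex 2.296 1.976 -0.12
vertex 3.11 1.016 0.419
endloop
endfacet
facet normal 0.596 -0.701 0.393
outer loop
vertex 2.532 0.839 0.98
vertex 3.11 1.016 0.419
vertex 3.157 1.51 1.229
endloop
endfacet
facet normal -0.594 0.702 -0.393
outer loop
vertex 2.296 1.976 -0.12
vertex 2.343 2.47 0.691
vertex 2.91 2.524 -0.07
endloop
endfacet
facet normal 0.304 -0.257 -0.917
outer loop
vertex 2.296 1.976 -0.12
vertex 2.91 2.524 -0.07
vertex 3.11 1.016 0.419
endloop
endfacet
facet normal 0.304 -0.257 -0.917
outer loop
vertex 3.11 1.016 0.419
vertex 2.91 2.524 -0.07
vertex 3.724 1.564 0.469
endloop
endfacet
facet normal 0.594 -0.702 0.393
outer loop
vertex 3.11 1.016 0.419
vertex 3.724 1.564 0.469
vertex 3.157 1.51 1.229
endloop
endfacet

endsolid


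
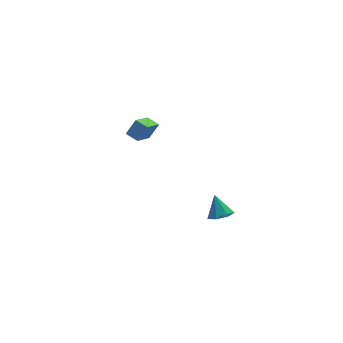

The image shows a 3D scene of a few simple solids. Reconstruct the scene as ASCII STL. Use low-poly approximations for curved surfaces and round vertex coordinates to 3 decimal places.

solid 
facet normal 0.008 -0.578 -0.816
outer loop
vertex 1.059 -4.634 2.367
vertex 0.346 -4.342 2.153
vertex 1.074 -4.067 1.966
endloop
endfacet
facet normal 0.884 0.255 0.393
outer loop
vertex 1.059 -4.634 2.367
vertex 1.074 -4.067 1.966
vertex 0.334 -3.538 3.287
endloop
endfacet
facet normal 0.009 -0.578 -0.816
outer loop
vertex 1.074 -4.067 1.966
vertex 0.346 -4.342 2.153
vertex 0.54 -3.708 1.706
endloop
endfacet
facet normal 0.563 0.826 -0.015
outer loop
vertex 1.074 -4.067 1.966
vertex 0.54 -3.708 1.706
vertex 0.334 -3.538 3.287
endloop
endfacet
facet normal 0.009 -0.578 -0.816
outer loop
vertex 0.54 -3.708 1.706
vertex 0.346 -4.342 2.153
vertex -0.14 -3.826 1.782
endloop
endfacet
facet normal -0.183 0.975 -0.129
outer loop
vertex 0.54 -3.708 1.706
vertex -0.14 -3.826 1.782
vertex 0.334 -3.538 3.287
endloop
endfacet
facet normal 0.008 -0.579 -0.815
outer loop
vertex -0.14 -3.826 1.782
vertex 0.346 -4.342 2.153
vertex -0.454 -4.332 2.138
endloop
endfacet
facet normal -0.795 0.590 0.138
outer loop
vertex -0.14 -3.826 1.782
vertex -0.454 -4.332 2.138
vertex 0.334 -3.538 3.287
endloop
endfacet
facet normal 0.008 -0.578 -0.816
outer loop
vertex -0.454 -4.332 2.138
vertex 0.346 -4.342 2.153
vertex -0.166 -4.846 2.505
endloop
endfacet
facet normal -0.812 -0.038 0.583
outer loop
vertex -0.454 -4.332 2.138
vertex -0.166 -4.846 2.505
vertex 0.334 -3.538 3.287
endloop
endfacet
facet normal 0.008 -0.578 -0.816
outer loop
vertex -0.166 -4.846 2.505
vertex 0.346 -4.342 2.153
vertex 0.508 -4.98 2.607
endloop
endfacet
facet normal -0.219 -0.438 0.872
outer loop
vertex -0.166 -4.846 2.505
vertex 0.508 -4.98 2.607
vertex 0.334 -3.538 3.287
endloop
endfacet
facet normal 0.008 -0.578 -0.816
outer loop
vertex 0.508 -4.98 2.607
vertex 0.346 -4.342 2.153
vertex 1.059 -4.634 2.367
endloop
endfacet
facet normal 0.535 -0.307 0.787
outer loop
vertex 0.508 -4.98 2.607
vertex 1.059 -4.634 2.367
vertex 0.334 -3.538 3.287
endloop
endfacet
facet normal -0.502 0.830 0.243
outer loop
vertex -2.123 3.319 3.68
vertex -1.424 3.49 4.538
vertex -0.943 4.376 2.509
endloop
endfacet
facet normal -0.624 -0.153 -0.766
outer loop
vertex -0.516 3.67 2.302
vertex -2.123 3.319 3.68
vertex -0.943 4.376 2.509
endloop
endfacet
facet normal -0.502 0.830 0.243
outer loop
vertex -0.943 4.376 2.509
vertex -1.424 3.49 4.538
vertex -0.244 4.547 3.367
endloop
endfacet
facet normal 0.599 0.536 -0.595
outer loop
vertex -0.244 4.547 3.367
vertex -0.516 3.67 2.302
vertex -0.943 4.376 2.509
endloop
endfacet
facet normal -0.599 -0.536 0.595
outer loop
vertex -2.123 3.319 3.68
vertex -0.997 2.784 4.331
vertex -1.424 3.49 4.538
endloop
endfacet
facet normal -0.624 -0.153 -0.766
outer loop
vertex -1.696 2.613 3.473
vertex -2.123 3.319 3.68
vertex -0.516 3.67 2.302
endloop
endfacet
facet normal -0.599 -0.536 0.595
outer loop
vertex -1.696 2.613 3.473
vertex -0.997 2.784 4.331
vertex -2.123 3.319 3.68
endloop
endfacet
facet normal 0.624 0.153 0.766
outer loop
vertex -1.424 3.49 4.538
vertex -0.997 2.784 4.331
vertex -0.244 4.547 3.367
endloop
endfacet
facet normal 0.599 0.536 -0.595
outer loop
vertex 0.183 3.841 3.16
vertex -0.516 3.67 2.302
vertex -0.244 4.547 3.367
endloop
endfacet
facet normal 0.624 0.153 0.766
outer loop
vertex -0.244 4.547 3.367
vertex -0.997 2.784 4.331
vertex 0.183 3.841 3.16
endloop
endfacet
facet normal 0.502 -0.830 -0.243
outer loop
vertex 0.183 3.841 3.16
vertex -1.696 2.613 3.473
vertex -0.516 3.67 2.302
endloop
endfacet
facet normal 0.502 -0.830 -0.243
outer loop
vertex -0.997 2.784 4.331
vertex -1.696 2.613 3.473
vertex 0.183 3.841 3.16
endloop
endfacet

endsolid


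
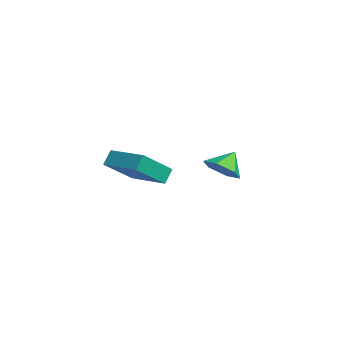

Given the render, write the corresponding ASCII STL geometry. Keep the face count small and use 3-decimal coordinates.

solid 
facet normal -0.884 -0.458 -0.090
outer loop
vertex -0.281 -3.494 1.063
vertex -0.943 -1.975 -0.161
vertex 0.017 -3.931 0.359
endloop
endfacet
facet normal 0.322 -0.737 0.594
outer loop
vertex 1.803 -3.005 0.541
vertex -0.281 -3.494 1.063
vertex 0.017 -3.931 0.359
endloop
endfacet
facet normal -0.885 -0.458 -0.089
outer loop
vertex 0.017 -3.931 0.359
vertex -0.943 -1.975 -0.161
vertex -0.646 -2.412 -0.864
endloop
endfacet
facet normal 0.339 -0.496 -0.800
outer loop
vertex -0.646 -2.412 -0.864
vertex 1.803 -3.005 0.541
vertex 0.017 -3.931 0.359
endloop
endfacet
facet normal -0.339 0.496 0.799
outer loop
vertex -0.281 -3.494 1.063
vertex 0.843 -1.049 0.021
vertex -0.943 -1.975 -0.161
endloop
endfacet
facet normal 0.322 -0.737 0.594
outer loop
vertex 1.506 -2.568 1.244
vertex -0.281 -3.494 1.063
vertex 1.803 -3.005 0.541
endloop
endfacet
facet normal -0.338 0.496 0.800
outer loop
vertex 1.506 -2.568 1.244
vertex 0.843 -1.049 0.021
vertex -0.281 -3.494 1.063
endloop
endfacet
facet normal -0.322 0.737 -0.594
outer loop
vertex -0.943 -1.975 -0.161
vertex 0.843 -1.049 0.021
vertex -0.646 -2.412 -0.864
endloop
endfacet
facet normal 0.338 -0.497 -0.799
outer loop
vertex 1.141 -1.486 -0.683
vertex 1.803 -3.005 0.541
vertex -0.646 -2.412 -0.864
endloop
endfacet
facet normal -0.322 0.737 -0.594
outer loop
vertex -0.646 -2.412 -0.864
vertex 0.843 -1.049 0.021
vertex 1.141 -1.486 -0.683
endloop
endfacet
facet normal 0.885 0.458 0.089
outer loop
vertex 1.141 -1.486 -0.683
vertex 1.506 -2.568 1.244
vertex 1.803 -3.005 0.541
endloop
endfacet
facet normal 0.884 0.458 0.090
outer loop
vertex 0.843 -1.049 0.021
vertex 1.506 -2.568 1.244
vertex 1.141 -1.486 -0.683
endloop
endfacet
facet normal 0.292 -0.625 -0.724
outer loop
vertex -2.293 3.069 -1.72
vertex -3.25 2.774 -1.851
vertex -2.886 3.555 -2.378
endloop
endfacet
facet normal 0.464 0.859 0.217
outer loop
vertex -2.293 3.069 -1.72
vertex -2.886 3.555 -2.378
vertex -3.63 3.586 -0.909
endloop
endfacet
facet normal 0.292 -0.625 -0.724
outer loop
vertex -2.886 3.555 -2.378
vertex -3.25 2.774 -1.851
vertex -3.843 3.26 -2.509
endloop
endfacet
facet normal -0.271 0.950 -0.157
outer loop
vertex -2.886 3.555 -2.378
vertex -3.843 3.26 -2.509
vertex -3.63 3.586 -0.909
endloop
endfacet
facet normal 0.292 -0.625 -0.724
outer loop
vertex -3.843 3.26 -2.509
vertex -3.25 2.774 -1.851
vertex -4.207 2.479 -1.982
endloop
endfacet
facet normal -0.898 0.439 0.030
outer loop
vertex -3.843 3.26 -2.509
vertex -4.207 2.479 -1.982
vertex -3.63 3.586 -0.909
endloop
endfacet
facet normal 0.292 -0.625 -0.724
outer loop
vertex -4.207 2.479 -1.982
vertex -3.25 2.774 -1.851
vertex -3.615 1.993 -1.324
endloop
endfacet
facet normal -0.790 -0.162 0.591
outer loop
vertex -4.207 2.479 -1.982
vertex -3.615 1.993 -1.324
vertex -3.63 3.586 -0.909
endloop
endfacet
facet normal 0.292 -0.625 -0.724
outer loop
vertex -3.615 1.993 -1.324
vertex -3.25 2.774 -1.851
vertex -2.658 2.288 -1.193
endloop
endfacet
facet normal -0.055 -0.252 0.966
outer loop
vertex -3.615 1.993 -1.324
vertex -2.658 2.288 -1.193
vertex -3.63 3.586 -0.909
endloop
endfacet
facet normal 0.292 -0.625 -0.724
outer loop
vertex -2.658 2.288 -1.193
vertex -3.25 2.774 -1.851
vertex -2.293 3.069 -1.72
endloop
endfacet
facet normal 0.572 0.258 0.779
outer loop
vertex -2.658 2.288 -1.193
vertex -2.293 3.069 -1.72
vertex -3.63 3.586 -0.909
endloop
endfacet

endsolid


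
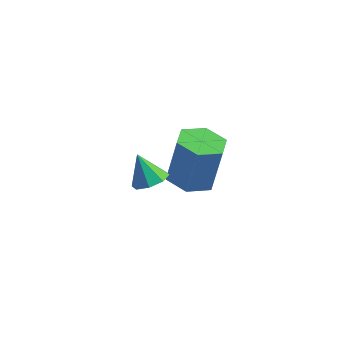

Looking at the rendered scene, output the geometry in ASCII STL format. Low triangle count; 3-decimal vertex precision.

solid 
facet normal 0.507 -0.204 -0.837
outer loop
vertex 3.424 -2.52 2.886
vertex 2.822 -2.313 2.471
vertex 3.43 -1.954 2.752
endloop
endfacet
facet normal 0.520 0.191 0.832
outer loop
vertex 3.424 -2.52 2.886
vertex 3.43 -1.954 2.752
vertex 2.158 -2.047 3.569
endloop
endfacet
facet normal 0.507 -0.203 -0.838
outer loop
vertex 3.43 -1.954 2.752
vertex 2.822 -2.313 2.471
vertex 3.08 -1.598 2.454
endloop
endfacet
facet normal 0.304 0.769 0.562
outer loop
vertex 3.43 -1.954 2.752
vertex 3.08 -1.598 2.454
vertex 2.158 -2.047 3.569
endloop
endfacet
facet normal 0.506 -0.203 -0.838
outer loop
vertex 3.08 -1.598 2.454
vertex 2.822 -2.313 2.471
vertex 2.578 -1.661 2.166
endloop
endfacet
facet normal -0.231 0.954 0.193
outer loop
vertex 3.08 -1.598 2.454
vertex 2.578 -1.661 2.166
vertex 2.158 -2.047 3.569
endloop
endfacet
facet normal 0.507 -0.202 -0.838
outer loop
vertex 2.578 -1.661 2.166
vertex 2.822 -2.313 2.471
vertex 2.22 -2.106 2.057
endloop
endfacet
facet normal -0.771 0.634 -0.056
outer loop
vertex 2.578 -1.661 2.166
vertex 2.22 -2.106 2.057
vertex 2.158 -2.047 3.569
endloop
endfacet
facet normal 0.507 -0.202 -0.838
outer loop
vertex 2.22 -2.106 2.057
vertex 2.822 -2.313 2.471
vertex 2.214 -2.672 2.19
endloop
endfacet
facet normal -0.999 0.001 -0.041
outer loop
vertex 2.22 -2.106 2.057
vertex 2.214 -2.672 2.19
vertex 2.158 -2.047 3.569
endloop
endfacet
facet normal 0.507 -0.202 -0.838
outer loop
vertex 2.214 -2.672 2.19
vertex 2.822 -2.313 2.471
vertex 2.565 -3.028 2.488
endloop
endfacet
facet normal -0.782 -0.579 0.230
outer loop
vertex 2.214 -2.672 2.19
vertex 2.565 -3.028 2.488
vertex 2.158 -2.047 3.569
endloop
endfacet
facet normal 0.508 -0.203 -0.837
outer loop
vertex 2.565 -3.028 2.488
vertex 2.822 -2.313 2.471
vertex 3.066 -2.965 2.777
endloop
endfacet
facet normal -0.249 -0.762 0.598
outer loop
vertex 2.565 -3.028 2.488
vertex 3.066 -2.965 2.777
vertex 2.158 -2.047 3.569
endloop
endfacet
facet normal 0.507 -0.203 -0.837
outer loop
vertex 3.066 -2.965 2.777
vertex 2.822 -2.313 2.471
vertex 3.424 -2.52 2.886
endloop
endfacet
facet normal 0.292 -0.443 0.848
outer loop
vertex 3.066 -2.965 2.777
vertex 3.424 -2.52 2.886
vertex 2.158 -2.047 3.569
endloop
endfacet
facet normal -0.123 -0.213 -0.969
outer loop
vertex 3.368 2.666 -1.98
vertex 2.595 1.956 -1.726
vertex 2.339 2.987 -1.92
endloop
endfacet
facet normal 0.276 0.931 -0.239
outer loop
vertex 3.368 2.666 -1.98
vertex 2.339 2.987 -1.92
vertex 3.638 3.134 0.153
endloop
endfacet
facet normal 0.276 0.931 -0.239
outer loop
vertex 3.638 3.134 0.153
vertex 2.339 2.987 -1.92
vertex 2.608 3.455 0.212
endloop
endfacet
facet normal 0.122 0.213 0.969
outer loop
vertex 3.638 3.134 0.153
vertex 2.608 3.455 0.212
vertex 2.865 2.424 0.406
endloop
endfacet
facet normal -0.122 -0.213 -0.969
outer loop
vertex 2.339 2.987 -1.92
vertex 2.595 1.956 -1.726
vertex 1.566 2.277 -1.667
endloop
endfacet
facet normal -0.687 0.723 -0.072
outer loop
vertex 2.339 2.987 -1.92
vertex 1.566 2.277 -1.667
vertex 2.608 3.455 0.212
endloop
endfacet
facet normal -0.687 0.723 -0.072
outer loop
vertex 2.608 3.455 0.212
vertex 1.566 2.277 -1.667
vertex 1.835 2.745 0.466
endloop
endfacet
facet normal 0.123 0.213 0.969
outer loop
vertex 2.608 3.455 0.212
vertex 1.835 2.745 0.466
vertex 2.865 2.424 0.406
endloop
endfacet
facet normal -0.122 -0.213 -0.969
outer loop
vertex 1.566 2.277 -1.667
vertex 2.595 1.956 -1.726
vertex 1.822 1.246 -1.473
endloop
endfacet
facet normal -0.964 -0.208 0.167
outer loop
vertex 1.566 2.277 -1.667
vertex 1.822 1.246 -1.473
vertex 1.835 2.745 0.466
endloop
endfacet
facet normal -0.964 -0.209 0.168
outer loop
vertex 1.835 2.745 0.466
vertex 1.822 1.246 -1.473
vertex 2.092 1.714 0.66
endloop
endfacet
facet normal 0.123 0.213 0.969
outer loop
vertex 1.835 2.745 0.466
vertex 2.092 1.714 0.66
vertex 2.865 2.424 0.406
endloop
endfacet
facet normal -0.122 -0.213 -0.969
outer loop
vertex 1.822 1.246 -1.473
vertex 2.595 1.956 -1.726
vertex 2.852 0.925 -1.532
endloop
endfacet
facet normal -0.276 -0.931 0.239
outer loop
vertex 1.822 1.246 -1.473
vertex 2.852 0.925 -1.532
vertex 2.092 1.714 0.66
endloop
endfacet
facet normal -0.276 -0.931 0.239
outer loop
vertex 2.092 1.714 0.66
vertex 2.852 0.925 -1.532
vertex 3.121 1.393 0.6
endloop
endfacet
facet normal 0.123 0.213 0.969
outer loop
vertex 2.092 1.714 0.66
vertex 3.121 1.393 0.6
vertex 2.865 2.424 0.406
endloop
endfacet
facet normal -0.123 -0.213 -0.969
outer loop
vertex 2.852 0.925 -1.532
vertex 2.595 1.956 -1.726
vertex 3.625 1.635 -1.786
endloop
endfacet
facet normal 0.687 -0.723 0.072
outer loop
vertex 2.852 0.925 -1.532
vertex 3.625 1.635 -1.786
vertex 3.121 1.393 0.6
endloop
endfacet
facet normal 0.687 -0.723 0.072
outer loop
vertex 3.121 1.393 0.6
vertex 3.625 1.635 -1.786
vertex 3.894 2.103 0.347
endloop
endfacet
facet normal 0.122 0.213 0.969
outer loop
vertex 3.121 1.393 0.6
vertex 3.894 2.103 0.347
vertex 2.865 2.424 0.406
endloop
endfacet
facet normal -0.123 -0.213 -0.969
outer loop
vertex 3.625 1.635 -1.786
vertex 2.595 1.956 -1.726
vertex 3.368 2.666 -1.98
endloop
endfacet
facet normal 0.964 0.209 -0.167
outer loop
vertex 3.625 1.635 -1.786
vertex 3.368 2.666 -1.98
vertex 3.894 2.103 0.347
endloop
endfacet
facet normal 0.964 0.208 -0.168
outer loop
vertex 3.894 2.103 0.347
vertex 3.368 2.666 -1.98
vertex 3.638 3.134 0.153
endloop
endfacet
facet normal 0.122 0.213 0.969
outer loop
vertex 3.894 2.103 0.347
vertex 3.638 3.134 0.153
vertex 2.865 2.424 0.406
endloop
endfacet

endsolid


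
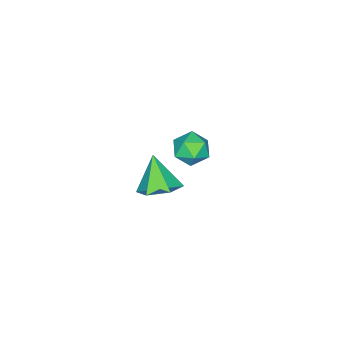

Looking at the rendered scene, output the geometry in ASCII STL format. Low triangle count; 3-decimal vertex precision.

solid 
facet normal 0.325 0.436 -0.839
outer loop
vertex 1.927 0.75 -1.544
vertex 1.029 0.77 -1.882
vertex 1.364 1.508 -1.368
endloop
endfacet
facet normal 0.516 0.189 0.835
outer loop
vertex 1.927 0.75 -1.544
vertex 1.364 1.508 -1.368
vertex 0.491 0.05 -0.498
endloop
endfacet
facet normal 0.326 0.436 -0.839
outer loop
vertex 1.364 1.508 -1.368
vertex 1.029 0.77 -1.882
vertex 0.466 1.528 -1.707
endloop
endfacet
facet normal -0.269 0.607 0.748
outer loop
vertex 1.364 1.508 -1.368
vertex 0.466 1.528 -1.707
vertex 0.491 0.05 -0.498
endloop
endfacet
facet normal 0.325 0.435 -0.840
outer loop
vertex 0.466 1.528 -1.707
vertex 1.029 0.77 -1.882
vertex 0.13 0.789 -2.22
endloop
endfacet
facet normal -0.931 0.222 0.290
outer loop
vertex 0.466 1.528 -1.707
vertex 0.13 0.789 -2.22
vertex 0.491 0.05 -0.498
endloop
endfacet
facet normal 0.325 0.437 -0.839
outer loop
vertex 0.13 0.789 -2.22
vertex 1.029 0.77 -1.882
vertex 0.693 0.032 -2.396
endloop
endfacet
facet normal -0.809 -0.583 -0.081
outer loop
vertex 0.13 0.789 -2.22
vertex 0.693 0.032 -2.396
vertex 0.491 0.05 -0.498
endloop
endfacet
facet normal 0.325 0.436 -0.839
outer loop
vertex 0.693 0.032 -2.396
vertex 1.029 0.77 -1.882
vertex 1.591 0.012 -2.058
endloop
endfacet
facet normal -0.025 -1.000 0.007
outer loop
vertex 0.693 0.032 -2.396
vertex 1.591 0.012 -2.058
vertex 0.491 0.05 -0.498
endloop
endfacet
facet normal 0.325 0.436 -0.839
outer loop
vertex 1.591 0.012 -2.058
vertex 1.029 0.77 -1.882
vertex 1.927 0.75 -1.544
endloop
endfacet
facet normal 0.638 -0.614 0.465
outer loop
vertex 1.591 0.012 -2.058
vertex 1.927 0.75 -1.544
vertex 0.491 0.05 -0.498
endloop
endfacet
facet normal -0.093 0.095 0.991
outer loop
vertex 2.264 3.707 3.917
vertex 2.008 2.952 3.965
vertex 2.789 3.114 4.023
endloop
endfacet
facet normal 0.430 0.513 0.743
outer loop
vertex 2.264 3.707 3.917
vertex 2.789 3.114 4.023
vertex 2.955 3.709 3.516
endloop
endfacet
facet normal 0.147 0.955 0.259
outer loop
vertex 2.264 3.707 3.917
vertex 2.955 3.709 3.516
vertex 2.278 3.914 3.145
endloop
endfacet
facet normal -0.549 0.810 0.207
outer loop
vertex 2.264 3.707 3.917
vertex 2.278 3.914 3.145
vertex 1.693 3.446 3.423
endloop
endfacet
facet normal -0.698 0.279 0.660
outer loop
vertex 2.264 3.707 3.917
vertex 1.693 3.446 3.423
vertex 2.008 2.952 3.965
endloop
endfacet
facet normal 0.906 0.098 0.412
outer loop
vertex 2.955 3.709 3.516
vertex 2.789 3.114 4.023
vertex 3.127 2.954 3.317
endloop
endfacet
facet normal 0.059 -0.578 0.814
outer loop
vertex 2.789 3.114 4.023
vertex 2.008 2.952 3.965
vertex 2.542 2.486 3.595
endloop
endfacet
facet normal -0.919 -0.282 0.277
outer loop
vertex 2.008 2.952 3.965
vertex 1.693 3.446 3.423
vertex 1.865 2.691 3.224
endloop
endfacet
facet normal -0.678 0.577 -0.455
outer loop
vertex 1.693 3.446 3.423
vertex 2.278 3.914 3.145
vertex 2.031 3.286 2.717
endloop
endfacet
facet normal 0.450 0.812 -0.373
outer loop
vertex 2.278 3.914 3.145
vertex 2.955 3.709 3.516
vertex 2.812 3.448 2.775
endloop
endfacet
facet normal 0.549 -0.810 -0.207
outer loop
vertex 2.556 2.693 2.823
vertex 3.127 2.954 3.317
vertex 2.542 2.486 3.595
endloop
endfacet
facet normal -0.147 -0.955 -0.259
outer loop
vertex 2.556 2.693 2.823
vertex 2.542 2.486 3.595
vertex 1.865 2.691 3.224
endloop
endfacet
facet normal -0.430 -0.513 -0.743
outer loop
vertex 2.556 2.693 2.823
vertex 1.865 2.691 3.224
vertex 2.031 3.286 2.717
endloop
endfacet
facet normal 0.093 -0.095 -0.991
outer loop
vertex 2.556 2.693 2.823
vertex 2.031 3.286 2.717
vertex 2.812 3.448 2.775
endloop
endfacet
facet normal 0.698 -0.279 -0.660
outer loop
vertex 2.556 2.693 2.823
vertex 2.812 3.448 2.775
vertex 3.127 2.954 3.317
endloop
endfacet
facet normal 0.678 -0.577 0.455
outer loop
vertex 2.542 2.486 3.595
vertex 3.127 2.954 3.317
vertex 2.789 3.114 4.023
endloop
endfacet
facet normal -0.450 -0.812 0.373
outer loop
vertex 1.865 2.691 3.224
vertex 2.542 2.486 3.595
vertex 2.008 2.952 3.965
endloop
endfacet
facet normal -0.906 -0.098 -0.412
outer loop
vertex 2.031 3.286 2.717
vertex 1.865 2.691 3.224
vertex 1.693 3.446 3.423
endloop
endfacet
facet normal -0.059 0.578 -0.814
outer loop
vertex 2.812 3.448 2.775
vertex 2.031 3.286 2.717
vertex 2.278 3.914 3.145
endloop
endfacet
facet normal 0.919 0.282 -0.277
outer loop
vertex 3.127 2.954 3.317
vertex 2.812 3.448 2.775
vertex 2.955 3.709 3.516
endloop
endfacet

endsolid


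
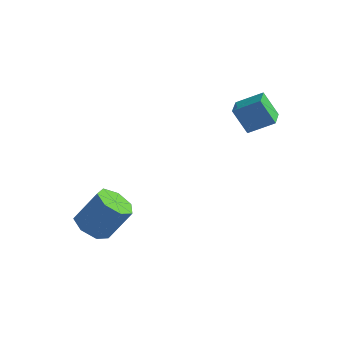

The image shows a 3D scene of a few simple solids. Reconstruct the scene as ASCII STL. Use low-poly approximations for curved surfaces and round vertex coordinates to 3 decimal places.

solid 
facet normal -0.551 0.062 0.833
outer loop
vertex 2.729 3.74 1.908
vertex 2.51 4.619 1.698
vertex 1.768 3.355 1.301
endloop
endfacet
facet normal 0.236 -0.945 0.226
outer loop
vertex 2.43 3.281 0.302
vertex 2.729 3.74 1.908
vertex 1.768 3.355 1.301
endloop
endfacet
facet normal -0.552 0.063 0.832
outer loop
vertex 1.768 3.355 1.301
vertex 2.51 4.619 1.698
vertex 1.55 4.235 1.09
endloop
endfacet
facet normal -0.801 -0.320 -0.507
outer loop
vertex 1.55 4.235 1.09
vertex 2.43 3.281 0.302
vertex 1.768 3.355 1.301
endloop
endfacet
facet normal 0.800 0.320 0.507
outer loop
vertex 2.729 3.74 1.908
vertex 3.172 4.545 0.699
vertex 2.51 4.619 1.698
endloop
endfacet
facet normal 0.235 -0.945 0.226
outer loop
vertex 3.39 3.665 0.91
vertex 2.729 3.74 1.908
vertex 2.43 3.281 0.302
endloop
endfacet
facet normal 0.801 0.320 0.506
outer loop
vertex 3.39 3.665 0.91
vertex 3.172 4.545 0.699
vertex 2.729 3.74 1.908
endloop
endfacet
facet normal -0.235 0.945 -0.226
outer loop
vertex 2.51 4.619 1.698
vertex 3.172 4.545 0.699
vertex 1.55 4.235 1.09
endloop
endfacet
facet normal -0.801 -0.320 -0.506
outer loop
vertex 2.211 4.16 0.092
vertex 2.43 3.281 0.302
vertex 1.55 4.235 1.09
endloop
endfacet
facet normal -0.235 0.945 -0.227
outer loop
vertex 1.55 4.235 1.09
vertex 3.172 4.545 0.699
vertex 2.211 4.16 0.092
endloop
endfacet
facet normal 0.551 -0.061 -0.832
outer loop
vertex 2.211 4.16 0.092
vertex 3.39 3.665 0.91
vertex 2.43 3.281 0.302
endloop
endfacet
facet normal 0.551 -0.063 -0.832
outer loop
vertex 3.172 4.545 0.699
vertex 3.39 3.665 0.91
vertex 2.211 4.16 0.092
endloop
endfacet
facet normal -0.461 -0.364 -0.809
outer loop
vertex -1.658 -1.295 -3.747
vertex -2.174 -0.658 -3.739
vertex -1.452 -0.726 -4.12
endloop
endfacet
facet normal 0.839 -0.476 -0.263
outer loop
vertex -1.658 -1.295 -3.747
vertex -1.452 -0.726 -4.12
vertex -0.93 -0.72 -2.468
endloop
endfacet
facet normal 0.838 -0.477 -0.263
outer loop
vertex -0.93 -0.72 -2.468
vertex -1.452 -0.726 -4.12
vertex -0.723 -0.15 -2.842
endloop
endfacet
facet normal 0.461 0.364 0.810
outer loop
vertex -0.93 -0.72 -2.468
vertex -0.723 -0.15 -2.842
vertex -1.446 -0.082 -2.461
endloop
endfacet
facet normal -0.461 -0.364 -0.809
outer loop
vertex -1.452 -0.726 -4.12
vertex -2.174 -0.658 -3.739
vertex -1.789 -0.105 -4.207
endloop
endfacet
facet normal 0.750 0.327 -0.575
outer loop
vertex -1.452 -0.726 -4.12
vertex -1.789 -0.105 -4.207
vertex -0.723 -0.15 -2.842
endloop
endfacet
facet normal 0.750 0.328 -0.575
outer loop
vertex -0.723 -0.15 -2.842
vertex -1.789 -0.105 -4.207
vertex -1.061 0.47 -2.929
endloop
endfacet
facet normal 0.461 0.365 0.809
outer loop
vertex -0.723 -0.15 -2.842
vertex -1.061 0.47 -2.929
vertex -1.446 -0.082 -2.461
endloop
endfacet
facet normal -0.460 -0.365 -0.809
outer loop
vertex -1.789 -0.105 -4.207
vertex -2.174 -0.658 -3.739
vertex -2.417 0.099 -3.942
endloop
endfacet
facet normal 0.096 0.886 -0.454
outer loop
vertex -1.789 -0.105 -4.207
vertex -2.417 0.099 -3.942
vertex -1.061 0.47 -2.929
endloop
endfacet
facet normal 0.096 0.886 -0.453
outer loop
vertex -1.061 0.47 -2.929
vertex -2.417 0.099 -3.942
vertex -1.688 0.674 -2.663
endloop
endfacet
facet normal 0.462 0.364 0.809
outer loop
vertex -1.061 0.47 -2.929
vertex -1.688 0.674 -2.663
vertex -1.446 -0.082 -2.461
endloop
endfacet
facet normal -0.461 -0.365 -0.809
outer loop
vertex -2.417 0.099 -3.942
vertex -2.174 -0.658 -3.739
vertex -2.862 -0.266 -3.524
endloop
endfacet
facet normal -0.629 0.777 0.009
outer loop
vertex -2.417 0.099 -3.942
vertex -2.862 -0.266 -3.524
vertex -1.688 0.674 -2.663
endloop
endfacet
facet normal -0.629 0.777 0.009
outer loop
vertex -1.688 0.674 -2.663
vertex -2.862 -0.266 -3.524
vertex -2.133 0.309 -2.245
endloop
endfacet
facet normal 0.461 0.364 0.809
outer loop
vertex -1.688 0.674 -2.663
vertex -2.133 0.309 -2.245
vertex -1.446 -0.082 -2.461
endloop
endfacet
facet normal -0.461 -0.365 -0.809
outer loop
vertex -2.862 -0.266 -3.524
vertex -2.174 -0.658 -3.739
vertex -2.789 -0.926 -3.268
endloop
endfacet
facet normal -0.881 0.083 0.465
outer loop
vertex -2.862 -0.266 -3.524
vertex -2.789 -0.926 -3.268
vertex -2.133 0.309 -2.245
endloop
endfacet
facet normal -0.882 0.084 0.464
outer loop
vertex -2.133 0.309 -2.245
vertex -2.789 -0.926 -3.268
vertex -2.061 -0.351 -1.989
endloop
endfacet
facet normal 0.462 0.364 0.809
outer loop
vertex -2.133 0.309 -2.245
vertex -2.061 -0.351 -1.989
vertex -1.446 -0.082 -2.461
endloop
endfacet
facet normal -0.461 -0.364 -0.809
outer loop
vertex -2.789 -0.926 -3.268
vertex -2.174 -0.658 -3.739
vertex -2.254 -1.384 -3.367
endloop
endfacet
facet normal -0.471 -0.673 0.570
outer loop
vertex -2.789 -0.926 -3.268
vertex -2.254 -1.384 -3.367
vertex -2.061 -0.351 -1.989
endloop
endfacet
facet normal -0.469 -0.674 0.571
outer loop
vertex -2.061 -0.351 -1.989
vertex -2.254 -1.384 -3.367
vertex -1.525 -0.809 -2.089
endloop
endfacet
facet normal 0.462 0.364 0.809
outer loop
vertex -2.061 -0.351 -1.989
vertex -1.525 -0.809 -2.089
vertex -1.446 -0.082 -2.461
endloop
endfacet
facet normal -0.462 -0.364 -0.809
outer loop
vertex -2.254 -1.384 -3.367
vertex -2.174 -0.658 -3.739
vertex -1.658 -1.295 -3.747
endloop
endfacet
facet normal 0.295 -0.923 0.247
outer loop
vertex -2.254 -1.384 -3.367
vertex -1.658 -1.295 -3.747
vertex -1.525 -0.809 -2.089
endloop
endfacet
facet normal 0.295 -0.923 0.247
outer loop
vertex -1.525 -0.809 -2.089
vertex -1.658 -1.295 -3.747
vertex -0.93 -0.72 -2.468
endloop
endfacet
facet normal 0.461 0.364 0.809
outer loop
vertex -1.525 -0.809 -2.089
vertex -0.93 -0.72 -2.468
vertex -1.446 -0.082 -2.461
endloop
endfacet

endsolid


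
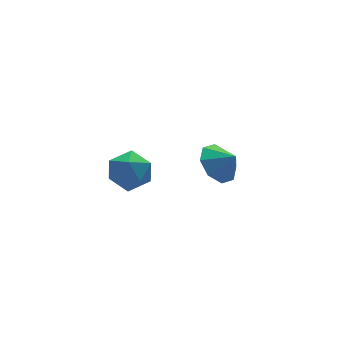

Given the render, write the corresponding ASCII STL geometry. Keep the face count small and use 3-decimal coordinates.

solid 
facet normal 0.356 -0.126 0.926
outer loop
vertex -2.346 -1.844 3.735
vertex -2.925 -2.702 3.841
vertex -1.959 -2.77 3.46
endloop
endfacet
facet normal 0.837 0.198 0.510
outer loop
vertex -2.346 -1.844 3.735
vertex -1.959 -2.77 3.46
vertex -1.79 -1.937 2.859
endloop
endfacet
facet normal 0.543 0.799 0.260
outer loop
vertex -2.346 -1.844 3.735
vertex -1.79 -1.937 2.859
vertex -2.653 -1.354 2.869
endloop
endfacet
facet normal -0.120 0.845 0.521
outer loop
vertex -2.346 -1.844 3.735
vertex -2.653 -1.354 2.869
vertex -3.354 -1.827 3.475
endloop
endfacet
facet normal -0.236 0.274 0.932
outer loop
vertex -2.346 -1.844 3.735
vertex -3.354 -1.827 3.475
vertex -2.925 -2.702 3.841
endloop
endfacet
facet normal 0.972 -0.229 -0.045
outer loop
vertex -1.79 -1.937 2.859
vertex -1.959 -2.77 3.46
vertex -2.026 -2.853 2.425
endloop
endfacet
facet normal 0.195 -0.753 0.628
outer loop
vertex -1.959 -2.77 3.46
vertex -2.925 -2.702 3.841
vertex -2.727 -3.326 3.031
endloop
endfacet
facet normal -0.762 -0.106 0.639
outer loop
vertex -2.925 -2.702 3.841
vertex -3.354 -1.827 3.475
vertex -3.59 -2.743 3.041
endloop
endfacet
facet normal -0.576 0.817 -0.028
outer loop
vertex -3.354 -1.827 3.475
vertex -2.653 -1.354 2.869
vertex -3.421 -1.91 2.44
endloop
endfacet
facet normal 0.496 0.742 -0.450
outer loop
vertex -2.653 -1.354 2.869
vertex -1.79 -1.937 2.859
vertex -2.455 -1.978 2.059
endloop
endfacet
facet normal 0.120 -0.845 -0.521
outer loop
vertex -3.034 -2.836 2.165
vertex -2.026 -2.853 2.425
vertex -2.727 -3.326 3.031
endloop
endfacet
facet normal -0.543 -0.799 -0.260
outer loop
vertex -3.034 -2.836 2.165
vertex -2.727 -3.326 3.031
vertex -3.59 -2.743 3.041
endloop
endfacet
facet normal -0.837 -0.198 -0.510
outer loop
vertex -3.034 -2.836 2.165
vertex -3.59 -2.743 3.041
vertex -3.421 -1.91 2.44
endloop
endfacet
facet normal -0.356 0.126 -0.926
outer loop
vertex -3.034 -2.836 2.165
vertex -3.421 -1.91 2.44
vertex -2.455 -1.978 2.059
endloop
endfacet
facet normal 0.236 -0.274 -0.932
outer loop
vertex -3.034 -2.836 2.165
vertex -2.455 -1.978 2.059
vertex -2.026 -2.853 2.425
endloop
endfacet
facet normal 0.576 -0.817 0.028
outer loop
vertex -2.727 -3.326 3.031
vertex -2.026 -2.853 2.425
vertex -1.959 -2.77 3.46
endloop
endfacet
facet normal -0.496 -0.742 0.450
outer loop
vertex -3.59 -2.743 3.041
vertex -2.727 -3.326 3.031
vertex -2.925 -2.702 3.841
endloop
endfacet
facet normal -0.972 0.229 0.045
outer loop
vertex -3.421 -1.91 2.44
vertex -3.59 -2.743 3.041
vertex -3.354 -1.827 3.475
endloop
endfacet
facet normal -0.195 0.753 -0.628
outer loop
vertex -2.455 -1.978 2.059
vertex -3.421 -1.91 2.44
vertex -2.653 -1.354 2.869
endloop
endfacet
facet normal 0.762 0.106 -0.639
outer loop
vertex -2.026 -2.853 2.425
vertex -2.455 -1.978 2.059
vertex -1.79 -1.937 2.859
endloop
endfacet
facet normal -0.461 0.570 -0.681
outer loop
vertex 3.281 0.169 0.008
vertex 2.418 -0.479 0.05
vertex 2.733 0.408 0.579
endloop
endfacet
facet normal 0.746 0.183 0.640
outer loop
vertex 3.281 0.169 0.008
vertex 2.733 0.408 0.579
vertex 2.922 -1.101 0.79
endloop
endfacet
facet normal -0.463 0.570 -0.679
outer loop
vertex 2.733 0.408 0.579
vertex 2.418 -0.479 0.05
vertex 2.001 0.126 0.841
endloop
endfacet
facet normal 0.275 0.167 0.947
outer loop
vertex 2.733 0.408 0.579
vertex 2.001 0.126 0.841
vertex 2.922 -1.101 0.79
endloop
endfacet
facet normal -0.462 0.570 -0.679
outer loop
vertex 2.001 0.126 0.841
vertex 2.418 -0.479 0.05
vertex 1.514 -0.51 0.639
endloop
endfacet
facet normal -0.176 -0.173 0.969
outer loop
vertex 2.001 0.126 0.841
vertex 1.514 -0.51 0.639
vertex 2.922 -1.101 0.79
endloop
endfacet
facet normal -0.462 0.570 -0.679
outer loop
vertex 1.514 -0.51 0.639
vertex 2.418 -0.479 0.05
vertex 1.556 -1.128 0.092
endloop
endfacet
facet normal -0.341 -0.636 0.692
outer loop
vertex 1.514 -0.51 0.639
vertex 1.556 -1.128 0.092
vertex 2.922 -1.101 0.79
endloop
endfacet
facet normal -0.462 0.570 -0.679
outer loop
vertex 1.556 -1.128 0.092
vertex 2.418 -0.479 0.05
vertex 2.103 -1.366 -0.48
endloop
endfacet
facet normal -0.123 -0.953 0.278
outer loop
vertex 1.556 -1.128 0.092
vertex 2.103 -1.366 -0.48
vertex 2.922 -1.101 0.79
endloop
endfacet
facet normal -0.462 0.570 -0.679
outer loop
vertex 2.103 -1.366 -0.48
vertex 2.418 -0.479 0.05
vertex 2.835 -1.085 -0.742
endloop
endfacet
facet normal 0.349 -0.937 -0.030
outer loop
vertex 2.103 -1.366 -0.48
vertex 2.835 -1.085 -0.742
vertex 2.922 -1.101 0.79
endloop
endfacet
facet normal -0.462 0.570 -0.679
outer loop
vertex 2.835 -1.085 -0.742
vertex 2.418 -0.479 0.05
vertex 3.323 -0.449 -0.54
endloop
endfacet
facet normal 0.800 -0.598 -0.052
outer loop
vertex 2.835 -1.085 -0.742
vertex 3.323 -0.449 -0.54
vertex 2.922 -1.101 0.79
endloop
endfacet
facet normal -0.462 0.571 -0.679
outer loop
vertex 3.323 -0.449 -0.54
vertex 2.418 -0.479 0.05
vertex 3.281 0.169 0.008
endloop
endfacet
facet normal 0.965 -0.134 0.225
outer loop
vertex 3.323 -0.449 -0.54
vertex 3.281 0.169 0.008
vertex 2.922 -1.101 0.79
endloop
endfacet

endsolid


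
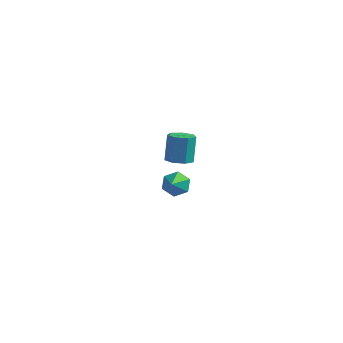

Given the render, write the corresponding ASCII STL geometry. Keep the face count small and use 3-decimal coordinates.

solid 
facet normal -0.228 0.795 -0.562
outer loop
vertex -1.403 3.786 -3.879
vertex -2.047 3.811 -3.582
vertex -1.508 4.171 -3.292
endloop
endfacet
facet normal 0.953 -0.147 0.267
outer loop
vertex -1.403 3.786 -3.879
vertex -1.508 4.171 -3.292
vertex -1.793 2.929 -2.958
endloop
endfacet
facet normal -0.228 0.795 -0.562
outer loop
vertex -1.508 4.171 -3.292
vertex -2.047 3.811 -3.582
vertex -2.152 4.196 -2.995
endloop
endfacet
facet normal 0.419 0.145 0.896
outer loop
vertex -1.508 4.171 -3.292
vertex -2.152 4.196 -2.995
vertex -1.793 2.929 -2.958
endloop
endfacet
facet normal -0.228 0.795 -0.562
outer loop
vertex -2.152 4.196 -2.995
vertex -2.047 3.811 -3.582
vertex -2.691 3.836 -3.285
endloop
endfacet
facet normal -0.423 -0.093 0.901
outer loop
vertex -2.152 4.196 -2.995
vertex -2.691 3.836 -3.285
vertex -1.793 2.929 -2.958
endloop
endfacet
facet normal -0.228 0.795 -0.562
outer loop
vertex -2.691 3.836 -3.285
vertex -2.047 3.811 -3.582
vertex -2.586 3.451 -3.872
endloop
endfacet
facet normal -0.731 -0.623 0.278
outer loop
vertex -2.691 3.836 -3.285
vertex -2.586 3.451 -3.872
vertex -1.793 2.929 -2.958
endloop
endfacet
facet normal -0.228 0.795 -0.562
outer loop
vertex -2.586 3.451 -3.872
vertex -2.047 3.811 -3.582
vertex -1.941 3.426 -4.169
endloop
endfacet
facet normal -0.197 -0.915 -0.351
outer loop
vertex -2.586 3.451 -3.872
vertex -1.941 3.426 -4.169
vertex -1.793 2.929 -2.958
endloop
endfacet
facet normal -0.229 0.795 -0.562
outer loop
vertex -1.941 3.426 -4.169
vertex -2.047 3.811 -3.582
vertex -1.403 3.786 -3.879
endloop
endfacet
facet normal 0.645 -0.676 -0.356
outer loop
vertex -1.941 3.426 -4.169
vertex -1.403 3.786 -3.879
vertex -1.793 2.929 -2.958
endloop
endfacet
facet normal 0.100 -0.351 -0.931
outer loop
vertex 1.23 -0.571 1.752
vertex 0.617 -0.717 1.741
vertex 0.895 -0.179 1.568
endloop
endfacet
facet normal 0.785 0.603 -0.144
outer loop
vertex 1.23 -0.571 1.752
vertex 0.895 -0.179 1.568
vertex 1.096 -0.097 3.009
endloop
endfacet
facet normal 0.786 0.602 -0.144
outer loop
vertex 1.096 -0.097 3.009
vertex 0.895 -0.179 1.568
vertex 0.762 0.295 2.825
endloop
endfacet
facet normal -0.099 0.352 0.931
outer loop
vertex 1.096 -0.097 3.009
vertex 0.762 0.295 2.825
vertex 0.483 -0.243 2.999
endloop
endfacet
facet normal 0.099 -0.351 -0.931
outer loop
vertex 0.895 -0.179 1.568
vertex 0.617 -0.717 1.741
vertex 0.351 -0.192 1.515
endloop
endfacet
facet normal 0.012 0.936 -0.352
outer loop
vertex 0.895 -0.179 1.568
vertex 0.351 -0.192 1.515
vertex 0.762 0.295 2.825
endloop
endfacet
facet normal 0.012 0.936 -0.352
outer loop
vertex 0.762 0.295 2.825
vertex 0.351 -0.192 1.515
vertex 0.218 0.282 2.772
endloop
endfacet
facet normal -0.099 0.352 0.931
outer loop
vertex 0.762 0.295 2.825
vertex 0.218 0.282 2.772
vertex 0.483 -0.243 2.999
endloop
endfacet
facet normal 0.098 -0.351 -0.931
outer loop
vertex 0.351 -0.192 1.515
vertex 0.617 -0.717 1.741
vertex 0.007 -0.601 1.633
endloop
endfacet
facet normal -0.772 0.564 -0.294
outer loop
vertex 0.351 -0.192 1.515
vertex 0.007 -0.601 1.633
vertex 0.218 0.282 2.772
endloop
endfacet
facet normal -0.772 0.564 -0.294
outer loop
vertex 0.218 0.282 2.772
vertex 0.007 -0.601 1.633
vertex -0.126 -0.127 2.89
endloop
endfacet
facet normal -0.099 0.352 0.931
outer loop
vertex 0.218 0.282 2.772
vertex -0.126 -0.127 2.89
vertex 0.483 -0.243 2.999
endloop
endfacet
facet normal 0.098 -0.351 -0.931
outer loop
vertex 0.007 -0.601 1.633
vertex 0.617 -0.717 1.741
vertex 0.122 -1.097 1.832
endloop
endfacet
facet normal -0.973 -0.232 -0.016
outer loop
vertex 0.007 -0.601 1.633
vertex 0.122 -1.097 1.832
vertex -0.126 -0.127 2.89
endloop
endfacet
facet normal -0.973 -0.232 -0.016
outer loop
vertex -0.126 -0.127 2.89
vertex 0.122 -1.097 1.832
vertex -0.011 -0.623 3.089
endloop
endfacet
facet normal -0.100 0.350 0.931
outer loop
vertex -0.126 -0.127 2.89
vertex -0.011 -0.623 3.089
vertex 0.483 -0.243 2.999
endloop
endfacet
facet normal 0.099 -0.351 -0.931
outer loop
vertex 0.122 -1.097 1.832
vertex 0.617 -0.717 1.741
vertex 0.61 -1.307 1.963
endloop
endfacet
facet normal -0.441 -0.854 0.275
outer loop
vertex 0.122 -1.097 1.832
vertex 0.61 -1.307 1.963
vertex -0.011 -0.623 3.089
endloop
endfacet
facet normal -0.442 -0.854 0.275
outer loop
vertex -0.011 -0.623 3.089
vertex 0.61 -1.307 1.963
vertex 0.476 -0.833 3.22
endloop
endfacet
facet normal -0.100 0.350 0.931
outer loop
vertex -0.011 -0.623 3.089
vertex 0.476 -0.833 3.22
vertex 0.483 -0.243 2.999
endloop
endfacet
facet normal 0.099 -0.351 -0.931
outer loop
vertex 0.61 -1.307 1.963
vertex 0.617 -0.717 1.741
vertex 1.102 -1.073 1.927
endloop
endfacet
facet normal 0.422 -0.832 0.359
outer loop
vertex 0.61 -1.307 1.963
vertex 1.102 -1.073 1.927
vertex 0.476 -0.833 3.22
endloop
endfacet
facet normal 0.422 -0.833 0.359
outer loop
vertex 0.476 -0.833 3.22
vertex 1.102 -1.073 1.927
vertex 0.969 -0.599 3.184
endloop
endfacet
facet normal -0.098 0.350 0.932
outer loop
vertex 0.476 -0.833 3.22
vertex 0.969 -0.599 3.184
vertex 0.483 -0.243 2.999
endloop
endfacet
facet normal 0.100 -0.350 -0.931
outer loop
vertex 1.102 -1.073 1.927
vertex 0.617 -0.717 1.741
vertex 1.23 -0.571 1.752
endloop
endfacet
facet normal 0.967 -0.186 0.173
outer loop
vertex 1.102 -1.073 1.927
vertex 1.23 -0.571 1.752
vertex 0.969 -0.599 3.184
endloop
endfacet
facet normal 0.968 -0.185 0.173
outer loop
vertex 0.969 -0.599 3.184
vertex 1.23 -0.571 1.752
vertex 1.096 -0.097 3.009
endloop
endfacet
facet normal -0.098 0.350 0.932
outer loop
vertex 0.969 -0.599 3.184
vertex 1.096 -0.097 3.009
vertex 0.483 -0.243 2.999
endloop
endfacet

endsolid
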